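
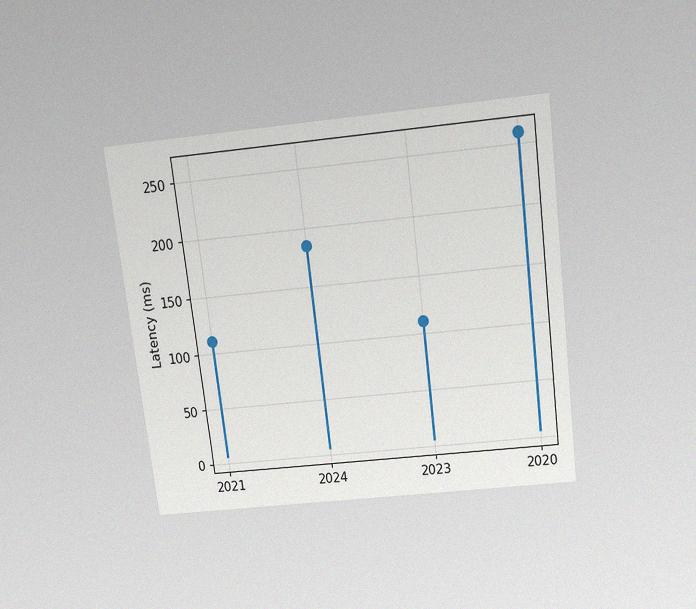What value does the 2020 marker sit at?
The chart is tilted about 7° counter-clockwise and viewed slightly from above, with some photo noise. The 2020 marker sits at 259ms.

259ms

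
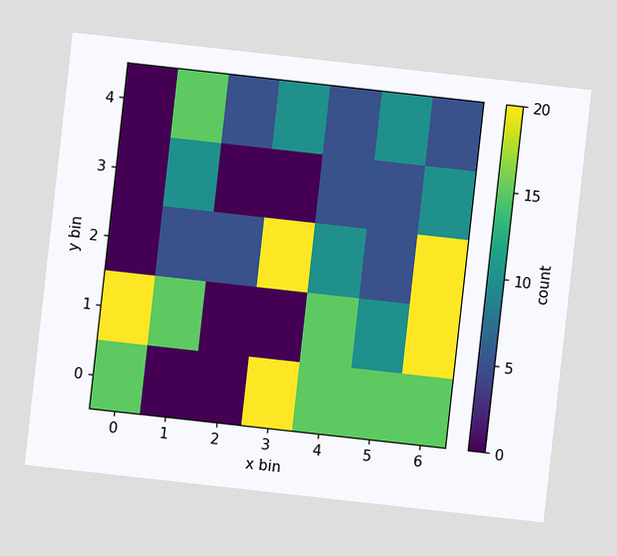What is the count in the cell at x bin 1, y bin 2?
5

The chart is tilted about 6° clockwise. Matching the cell (1, 2) against the colorbar gives 5.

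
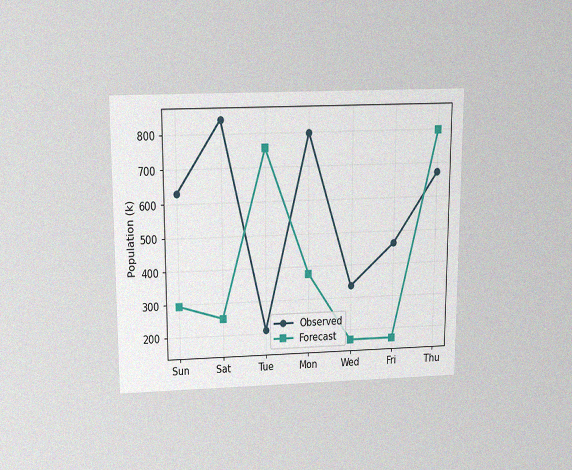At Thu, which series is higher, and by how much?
Forecast, by 126k

The chart is viewed slightly from above, with some photo noise. At Thu, Forecast sits above the other line by 126k.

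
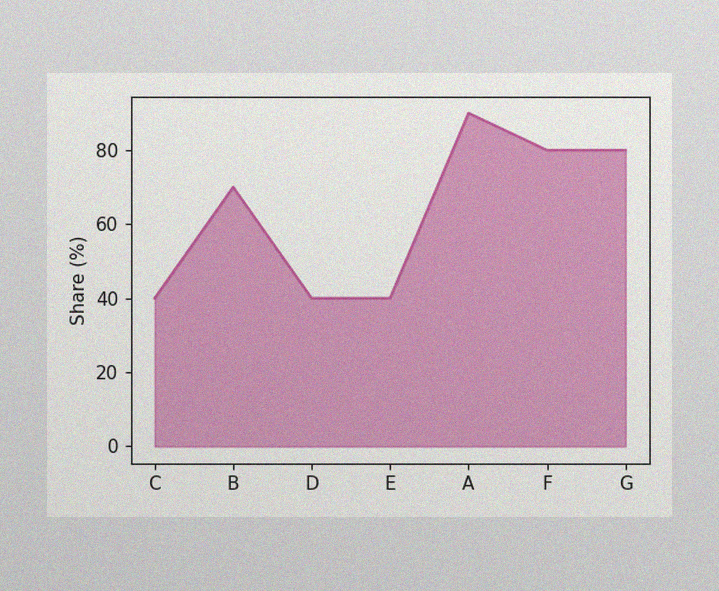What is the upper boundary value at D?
The image has some photo noise and uneven lighting. At D the upper boundary is at 40%.

40%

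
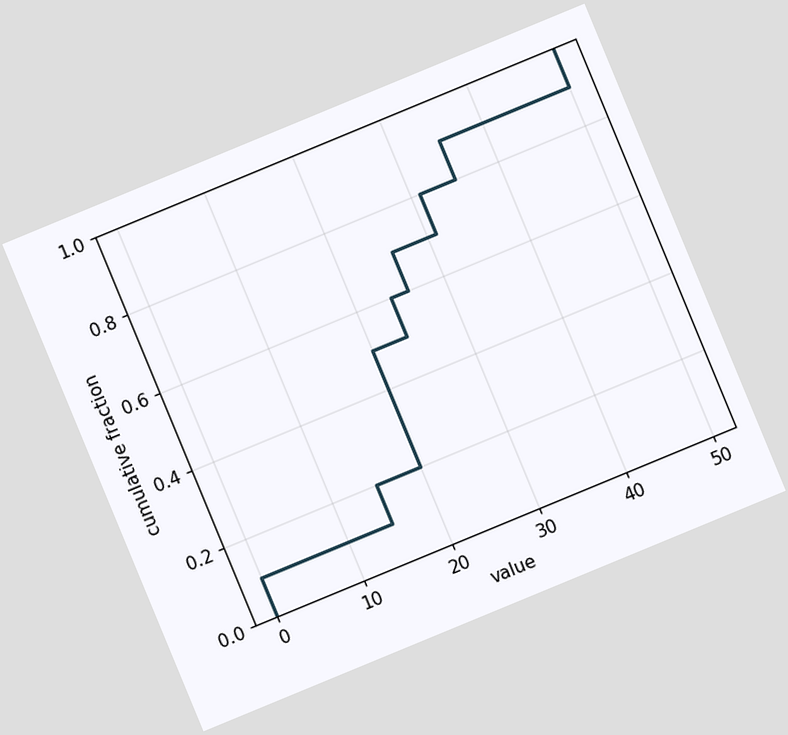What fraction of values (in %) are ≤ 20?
50%

The chart is tilted about 22° counter-clockwise. At x=20 the ECDF step is at 50%.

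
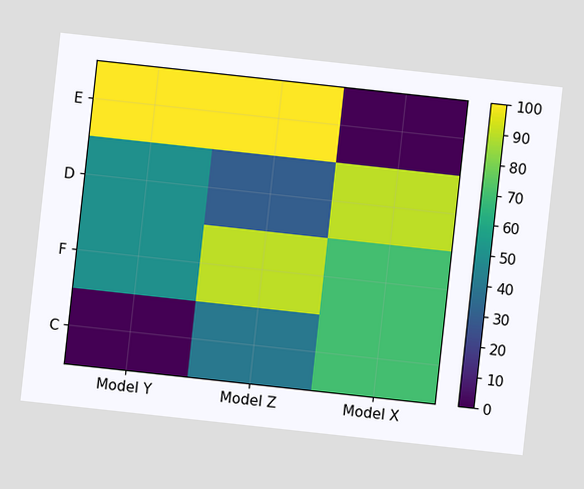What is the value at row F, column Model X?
70

The chart is tilted about 6° clockwise. Matching cell (F, Model X) against the colorbar gives 70.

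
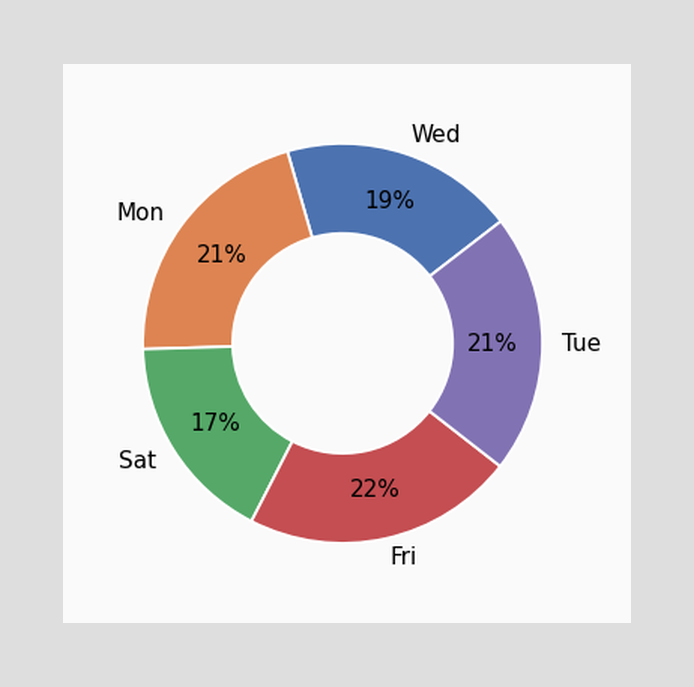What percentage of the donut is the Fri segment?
The Fri segment takes up 22% of the ring.

22%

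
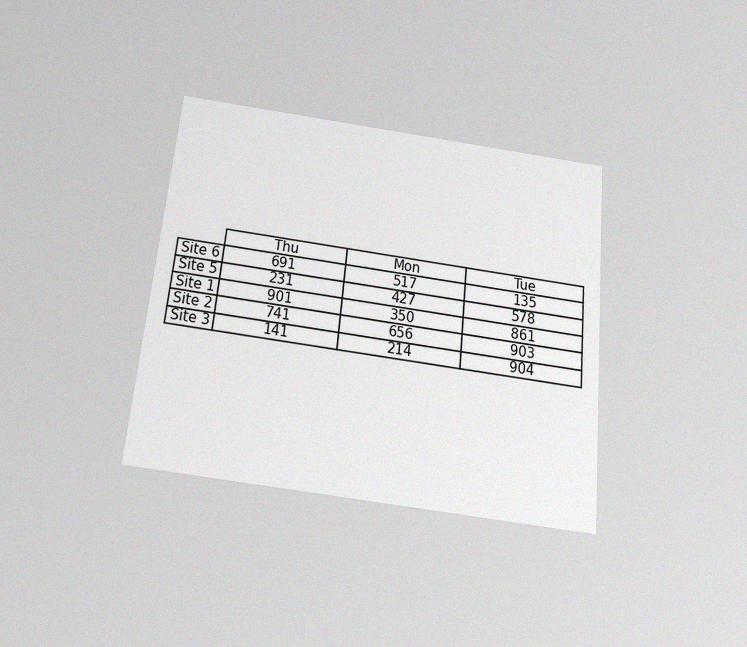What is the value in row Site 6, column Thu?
691

The chart is tilted about 6° clockwise and viewed slightly from below, with some photo noise. The (Site 6, Thu) cell reads 691.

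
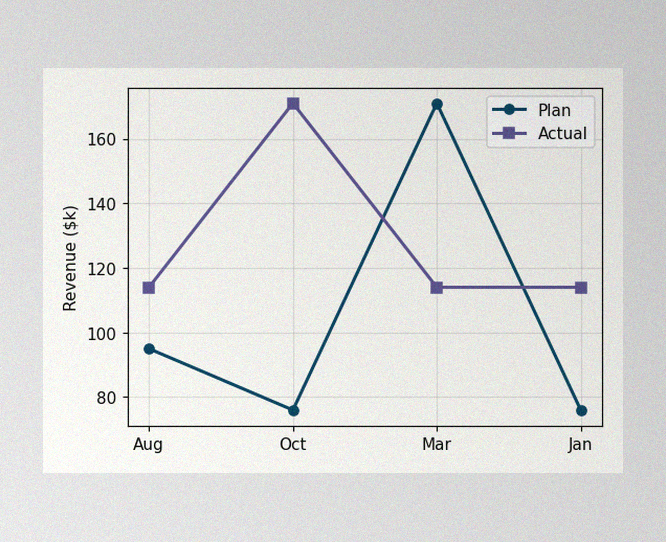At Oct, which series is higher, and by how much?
Actual, by $95k

The image has some photo noise and uneven lighting. At Oct, Actual sits above the other line by $95k.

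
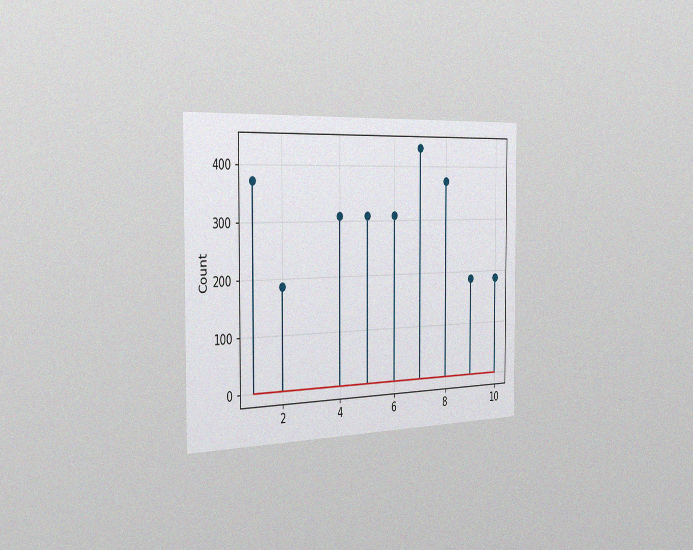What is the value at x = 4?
310

The chart is viewed slightly from the left, with some photo noise. The stem at x=4 reaches 310.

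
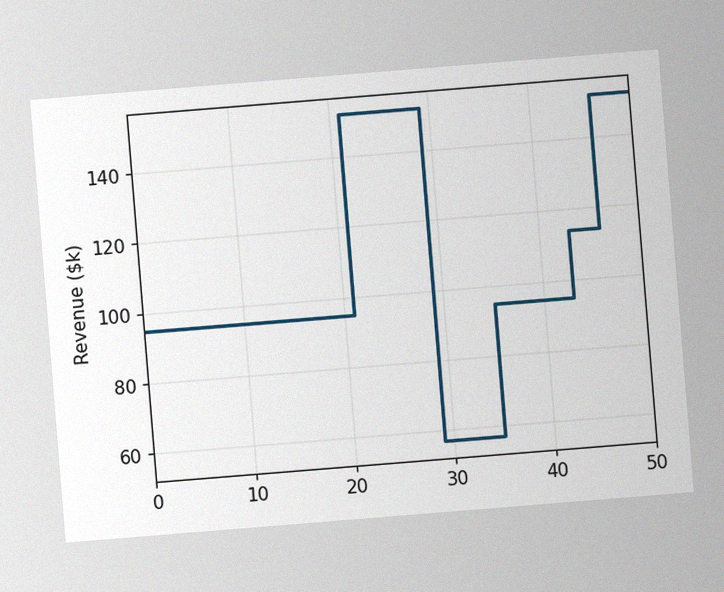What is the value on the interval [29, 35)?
The chart is tilted about 5° counter-clockwise, with some photo noise. On [29, 35) the step sits at $57k.

$57k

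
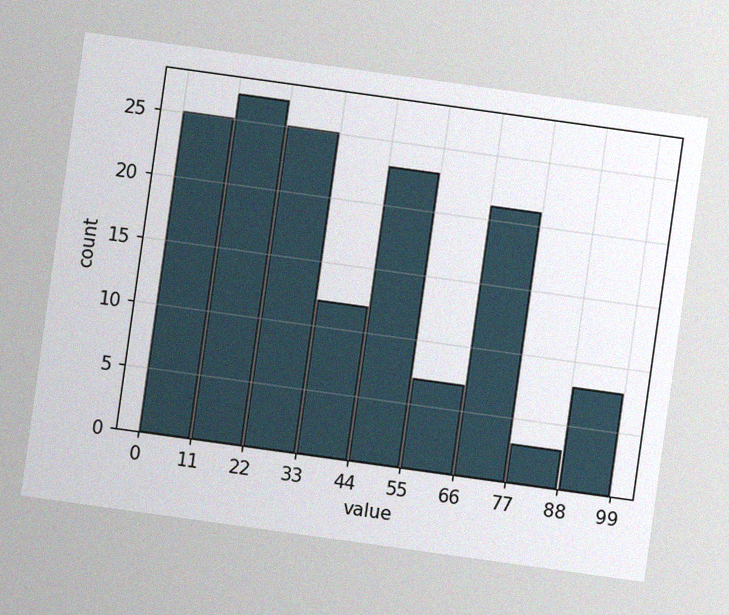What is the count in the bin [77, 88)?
3

The chart is tilted about 8° clockwise, with some photo noise. The [77, 88) bin has height 3.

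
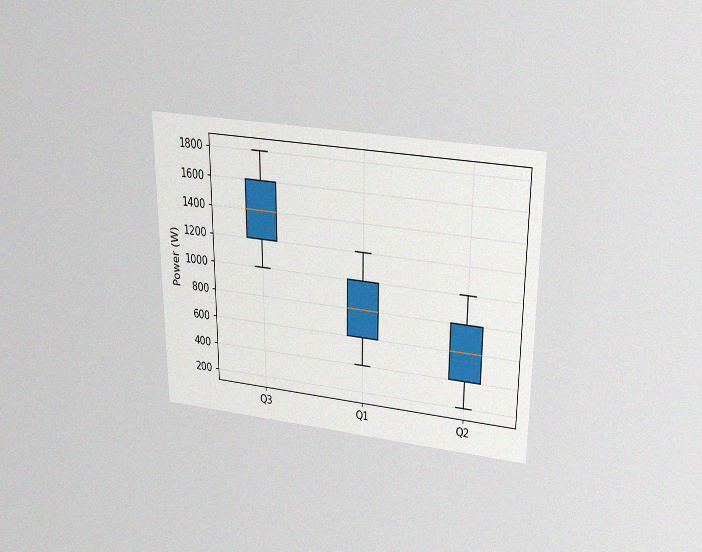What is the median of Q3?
1400W

The chart is viewed slightly from above, with some photo noise. The median line in the Q3 box sits at 1400W.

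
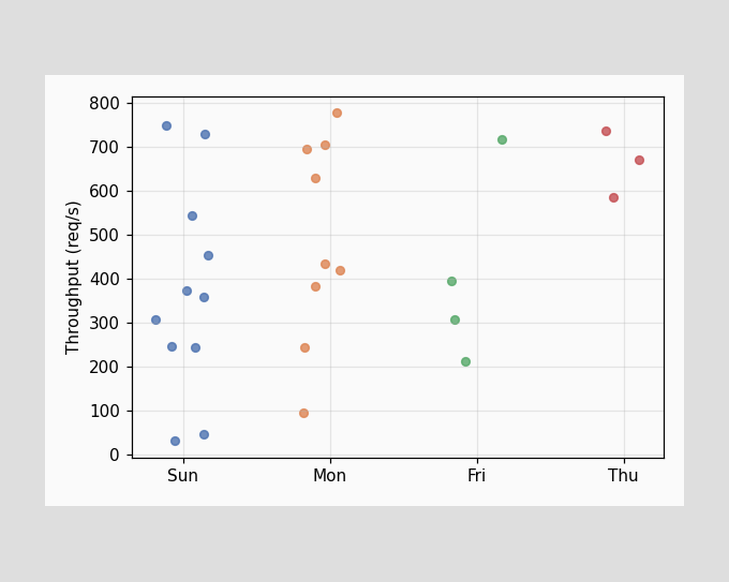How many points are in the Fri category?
4

Counting the markers in the Fri column gives 4.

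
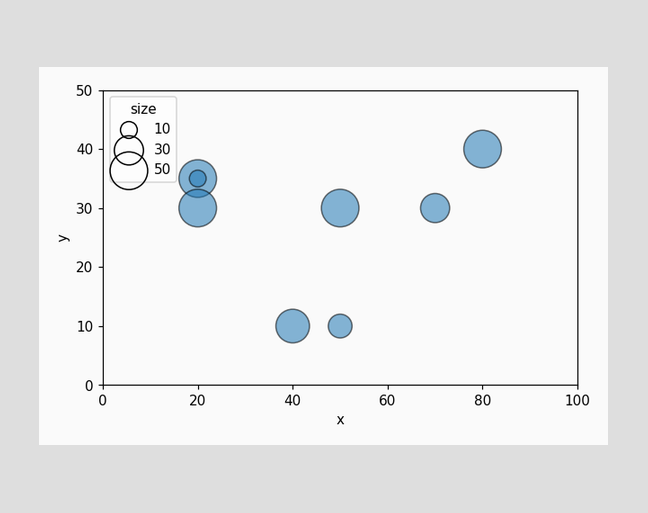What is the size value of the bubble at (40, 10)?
Matching the bubble at (40, 10) against the size legend gives 40.

40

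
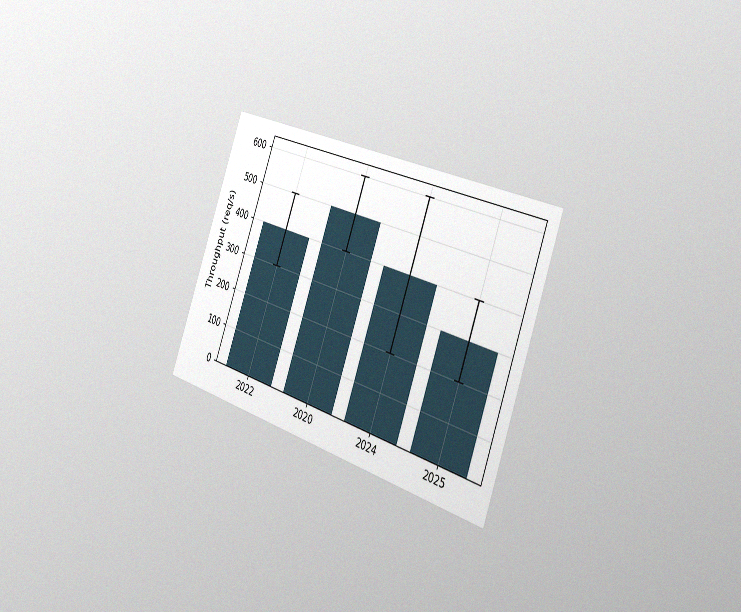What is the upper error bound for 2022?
500req/s

The chart is tilted about 20° clockwise and viewed slightly from the right, with some photo noise. The 2022 bar's upper whisker reaches 500req/s.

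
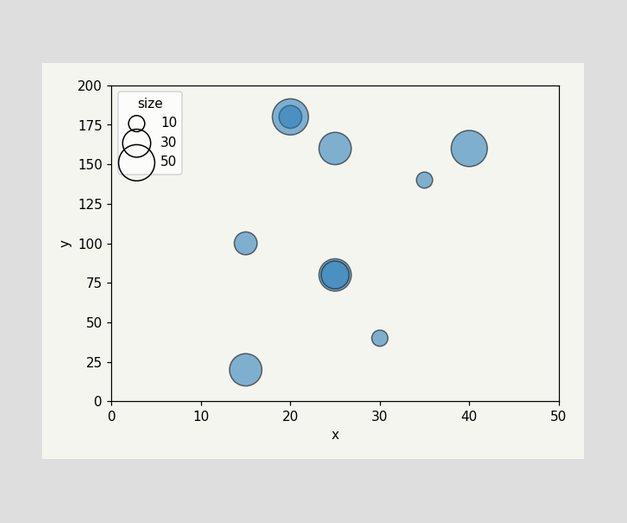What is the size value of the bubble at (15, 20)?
40

Matching the bubble at (15, 20) against the size legend gives 40.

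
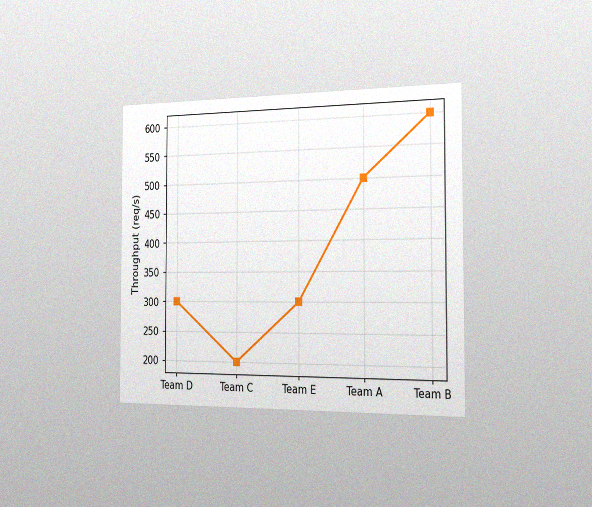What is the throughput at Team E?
300req/s

The chart is viewed slightly from the right, with some photo noise. At Team E, the line is at 300req/s.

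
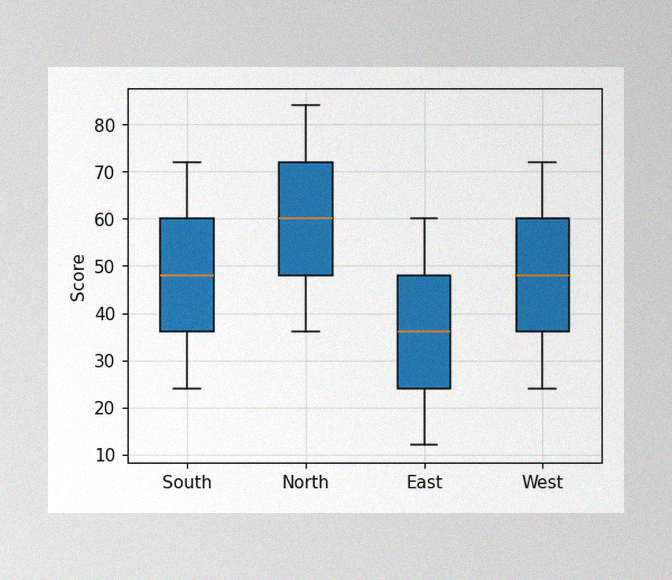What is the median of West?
The image has some photo noise and uneven lighting. The median line in the West box sits at 48.

48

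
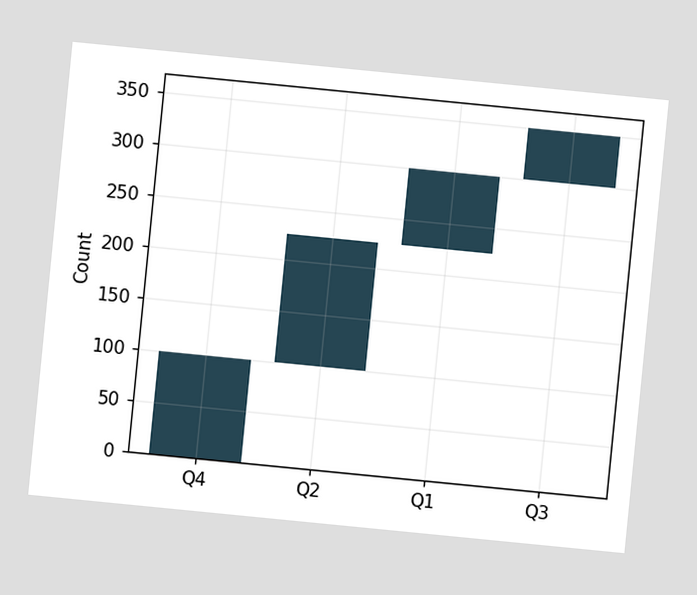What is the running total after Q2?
The chart is tilted about 6° clockwise. After Q2 the running total reaches 225.

225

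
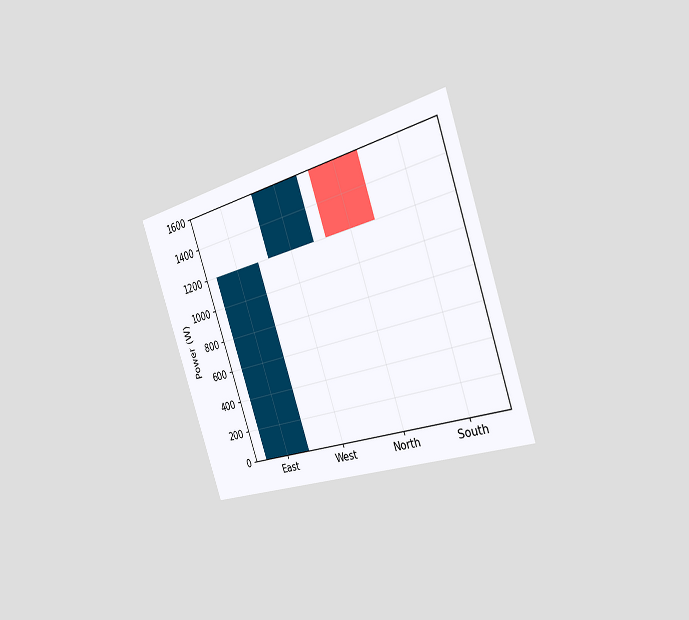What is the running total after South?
The chart is tilted about 19° counter-clockwise and viewed slightly from the right. After South the running total reaches 1200W.

1200W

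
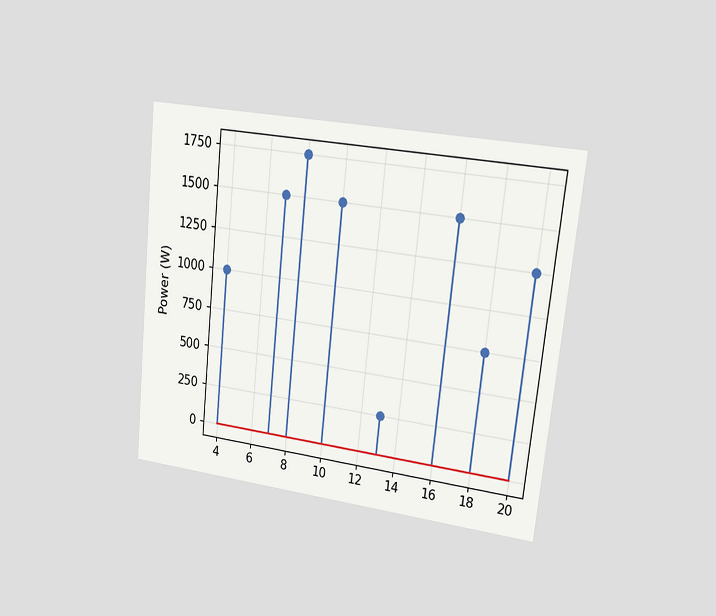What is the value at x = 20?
The chart is tilted about 6° clockwise and viewed at a slight angle. The stem at x=20 reaches 1250W.

1250W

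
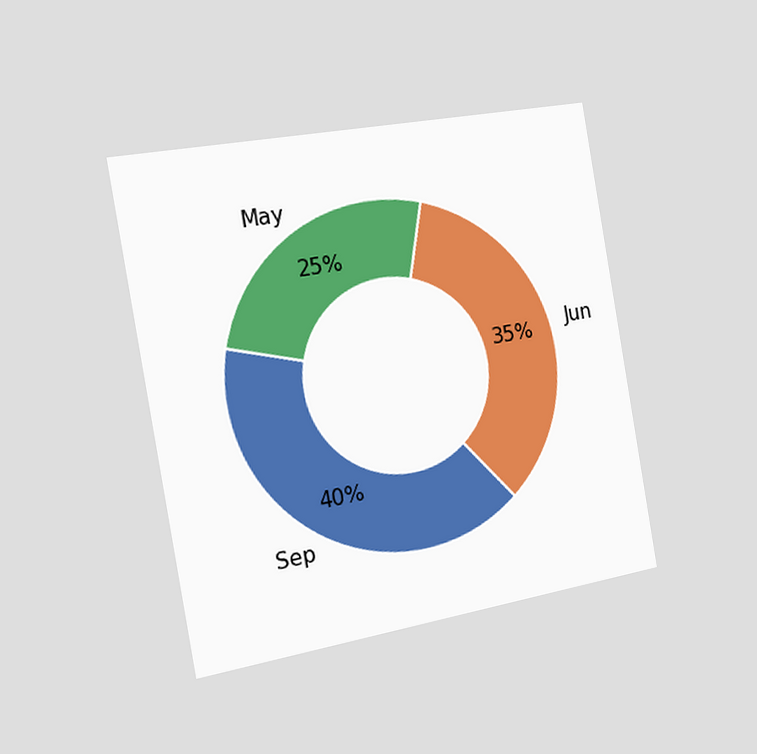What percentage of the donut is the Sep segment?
The chart is tilted about 10° counter-clockwise and viewed slightly from the left. The Sep segment takes up 40% of the ring.

40%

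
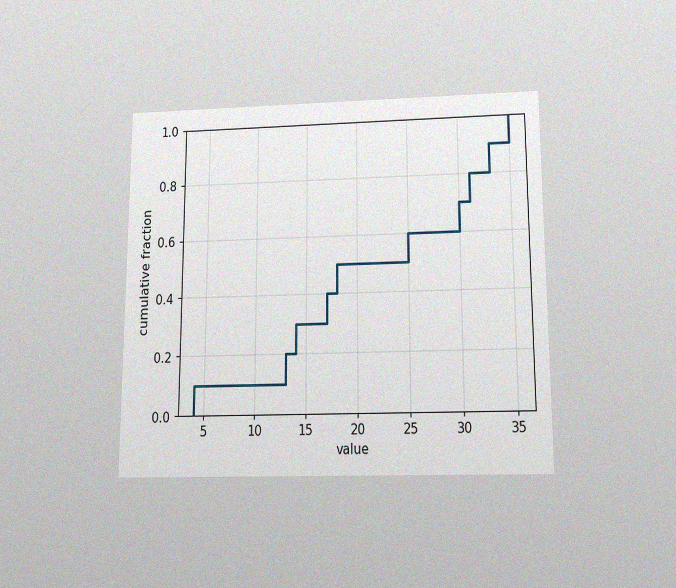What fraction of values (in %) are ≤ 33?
90%

The chart is viewed slightly from below, with some photo noise. At x=33 the ECDF step is at 90%.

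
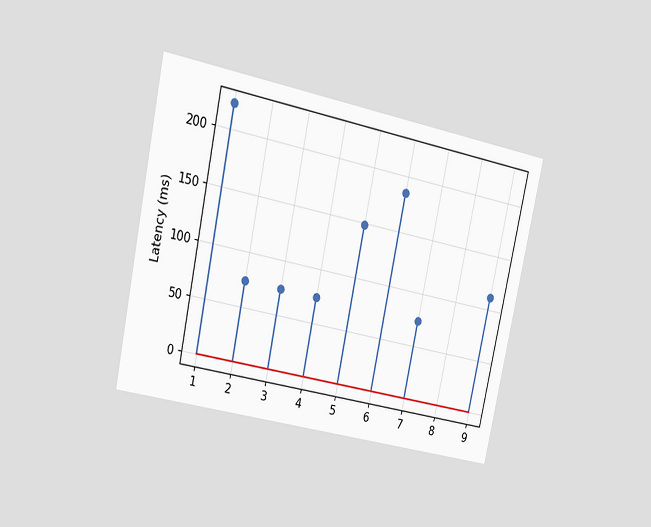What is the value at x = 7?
74ms

The chart is tilted about 12° clockwise and viewed at a slight angle. The stem at x=7 reaches 74ms.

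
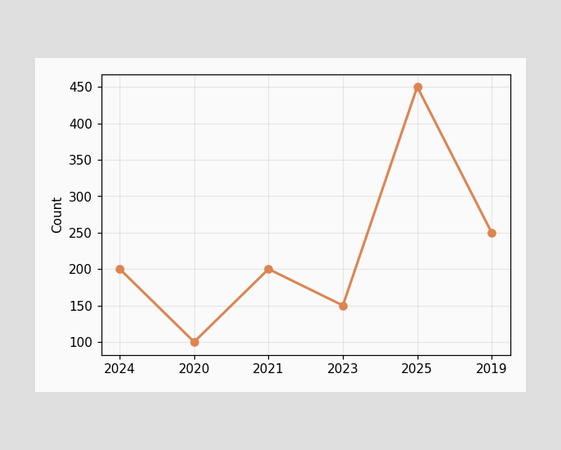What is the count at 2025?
450

At 2025, the line is at 450.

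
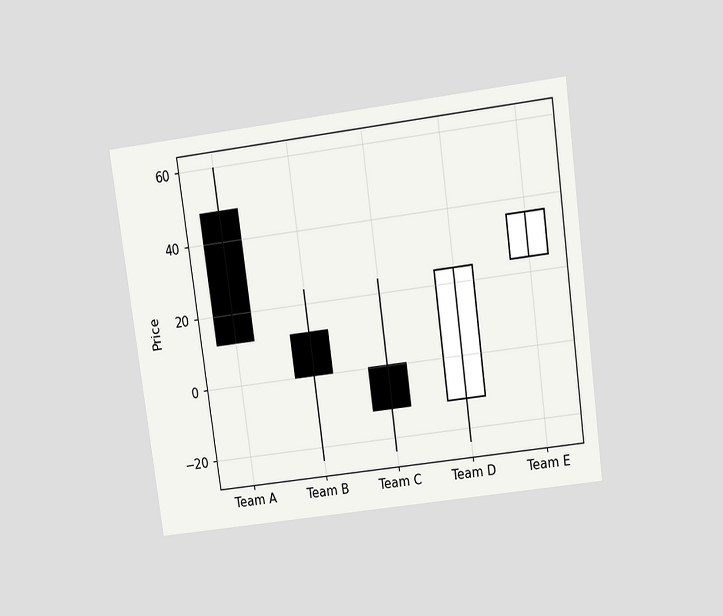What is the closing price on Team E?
36

The chart is tilted about 8° counter-clockwise and viewed slightly from above. The Team E candle closes at 36.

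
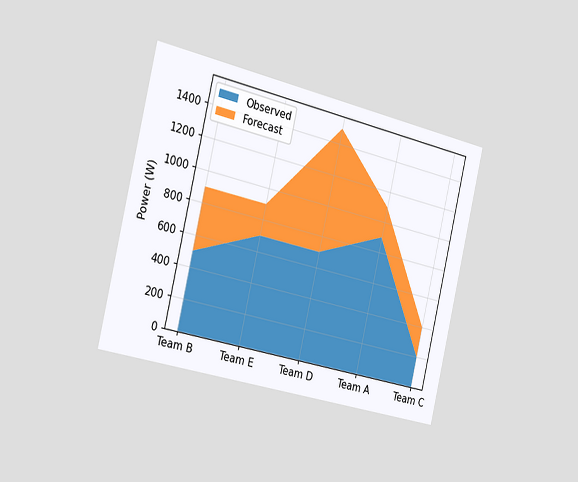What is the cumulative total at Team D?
The chart is tilted about 13° clockwise and viewed slightly from the left. The stacked total at Team D reaches 1500W.

1500W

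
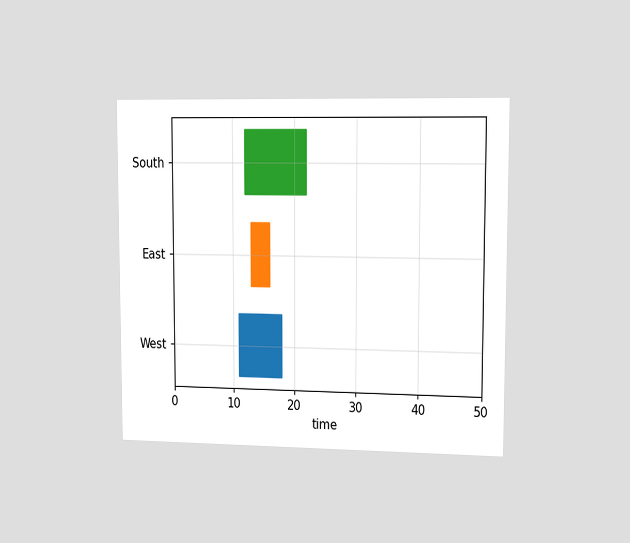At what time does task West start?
11

The chart is viewed slightly from the right. The West bar begins at t=11.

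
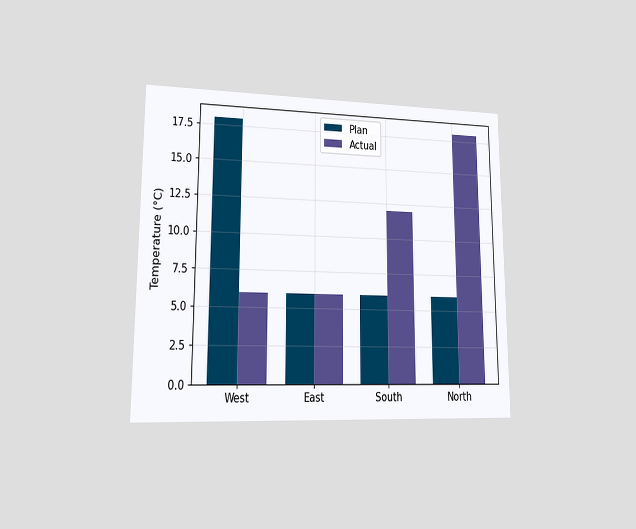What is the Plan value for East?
6°C

The chart is viewed at a slight angle. The Plan bar at East reaches 6°C on the y-axis.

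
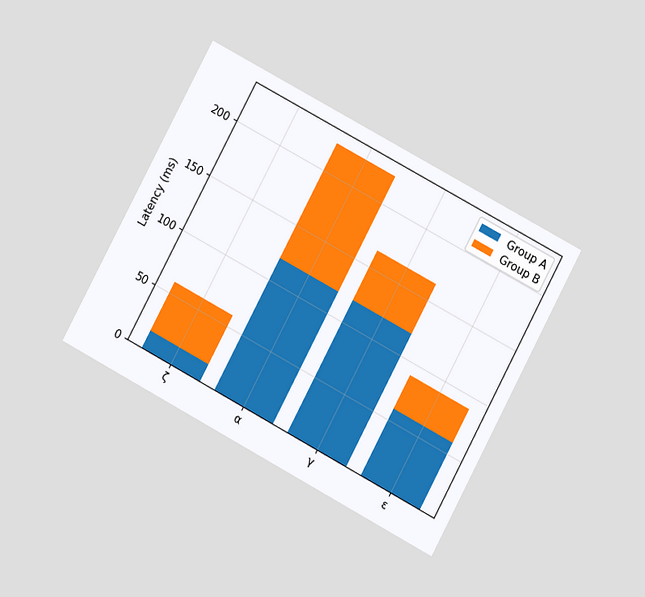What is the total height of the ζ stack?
60ms

The chart is tilted about 28° clockwise and viewed at a slight angle. The ζ stack's top reaches 60ms on the y-axis.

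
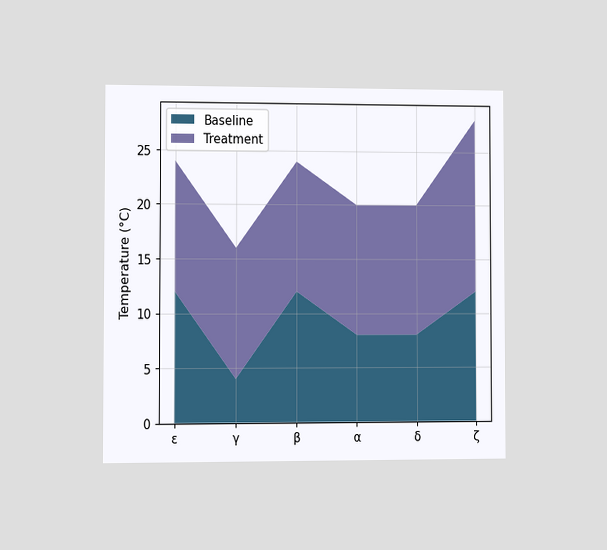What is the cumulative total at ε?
24°C

The chart is viewed at a slight angle. The stacked total at ε reaches 24°C.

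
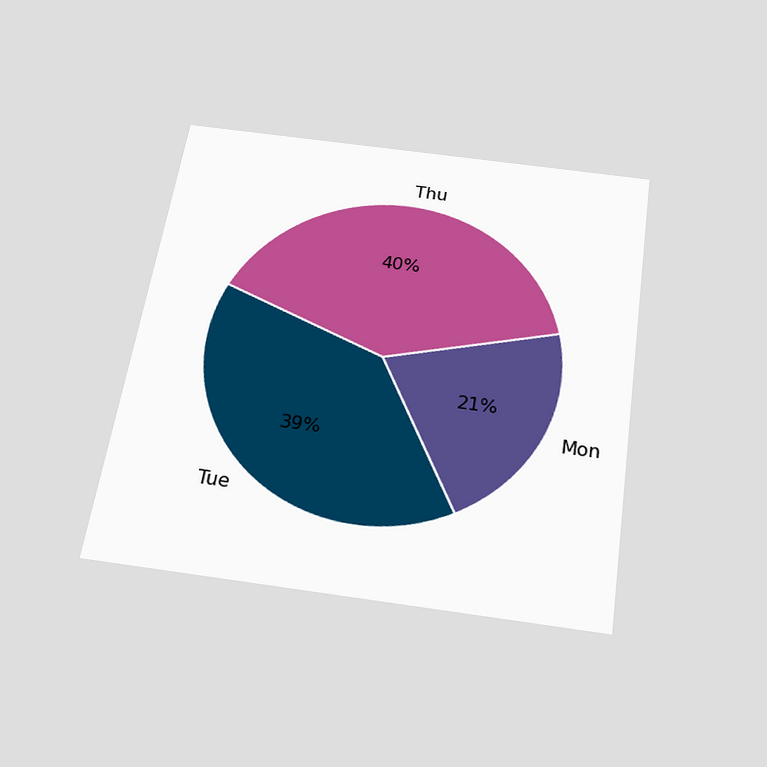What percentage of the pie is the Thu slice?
40%

The chart is tilted about 9° clockwise and viewed slightly from below. The Thu slice takes up 40% of the pie.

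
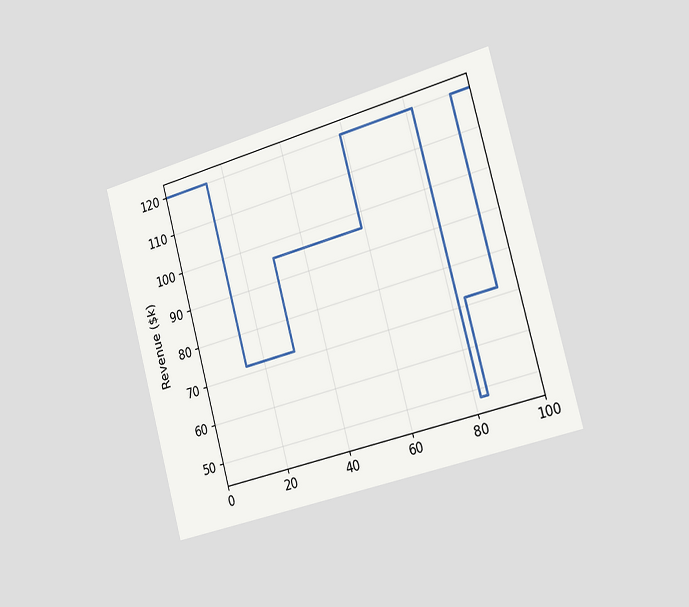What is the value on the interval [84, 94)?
$72k

The chart is tilted about 15° counter-clockwise and viewed slightly from the right. On [84, 94) the step sits at $72k.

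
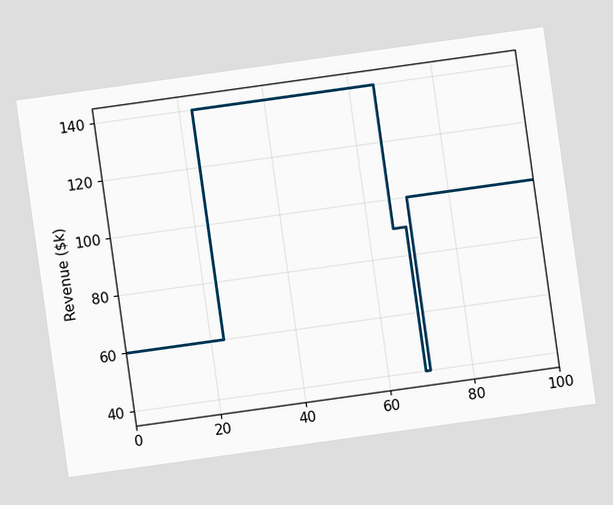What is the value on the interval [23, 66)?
$140k

The chart is tilted about 8° counter-clockwise. On [23, 66) the step sits at $140k.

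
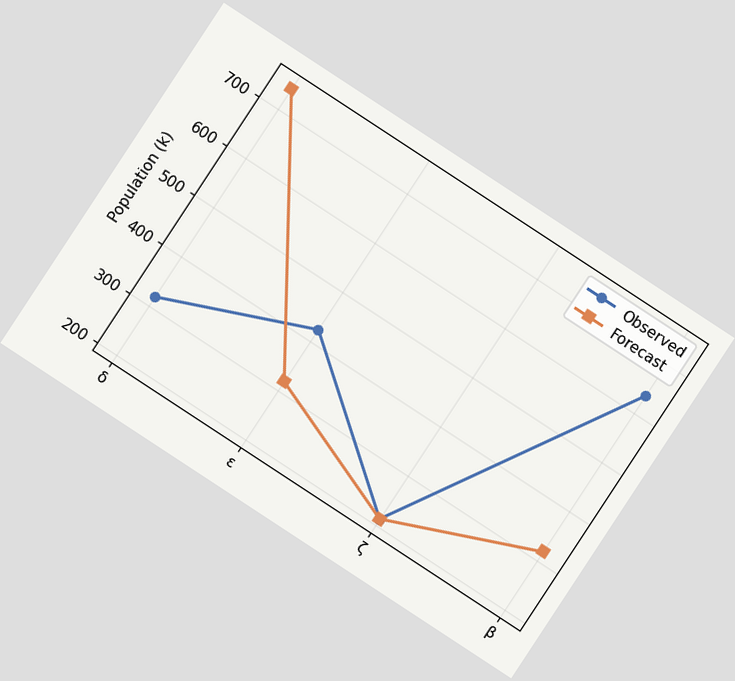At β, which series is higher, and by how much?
Observed, by 318k

The chart is tilted about 33° clockwise. At β, Observed sits above the other line by 318k.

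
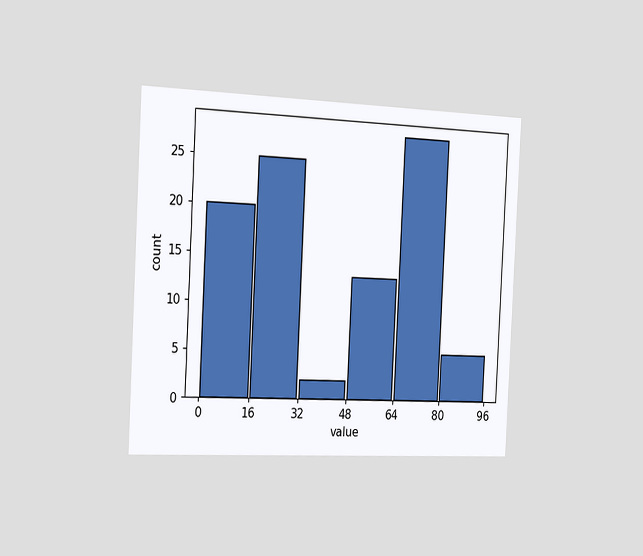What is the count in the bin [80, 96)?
5

The chart is tilted about 3° clockwise and viewed slightly from the left. The [80, 96) bin has height 5.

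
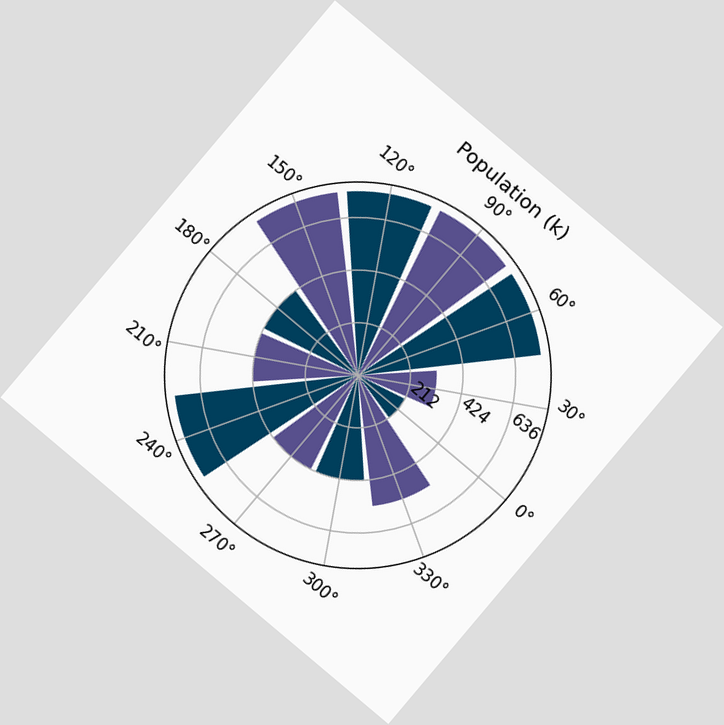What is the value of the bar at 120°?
The chart is tilted about 40° clockwise. The bar at 120° reaches 742k on the radial axis.

742k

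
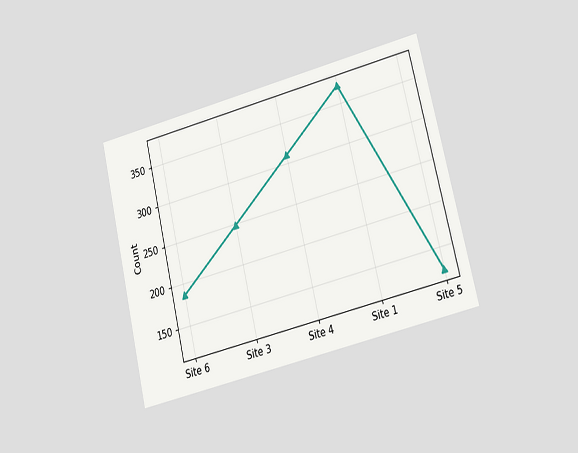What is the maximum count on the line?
The chart is tilted about 14° counter-clockwise and viewed at a slight angle. The highest point is at Site 1, and reading across to the y-axis gives 372.

372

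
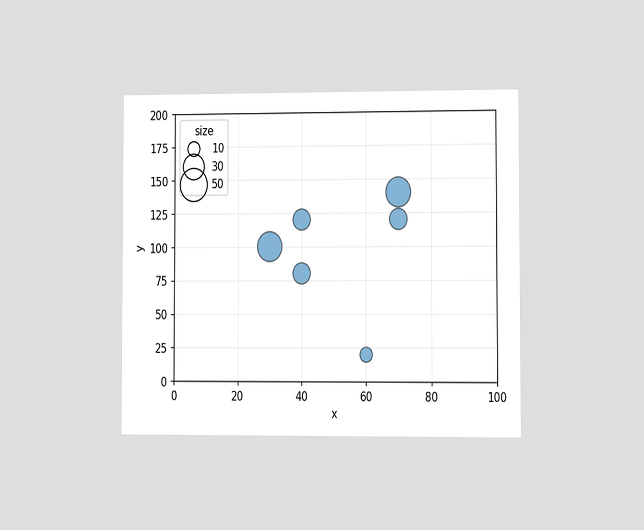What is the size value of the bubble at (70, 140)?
The chart is viewed slightly from the right. Matching the bubble at (70, 140) against the size legend gives 40.

40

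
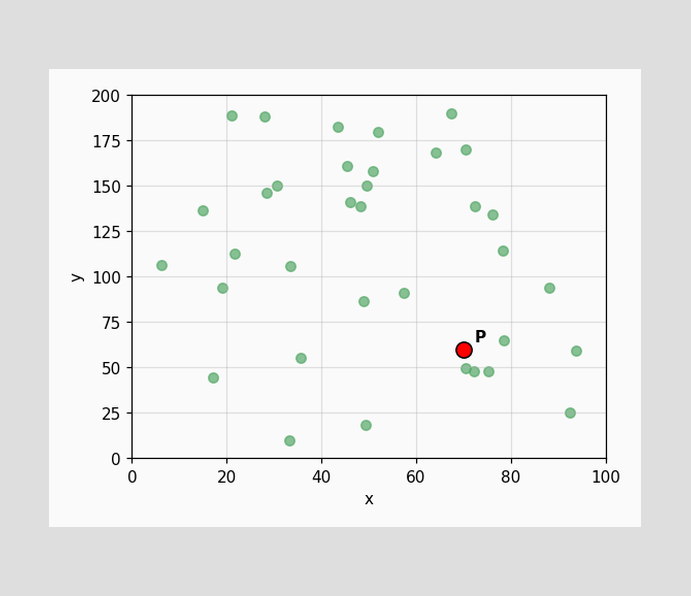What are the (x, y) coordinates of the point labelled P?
Following the gridlines from P to each axis, P sits at (70, 60).

(70, 60)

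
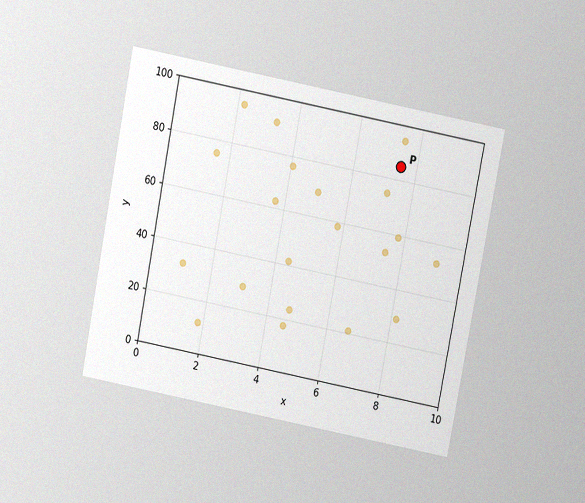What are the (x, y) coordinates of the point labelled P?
(7.5, 85)

The chart is tilted about 11° clockwise and viewed slightly from above, with some photo noise. Following the gridlines from P to each axis, P sits at (7.5, 85).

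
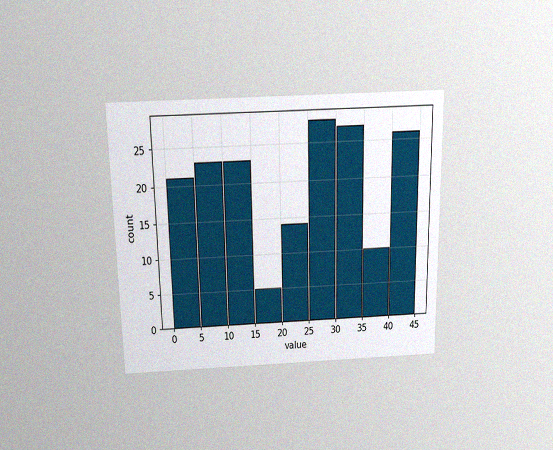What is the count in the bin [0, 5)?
The chart is viewed slightly from above, with some photo noise. The [0, 5) bin has height 21.

21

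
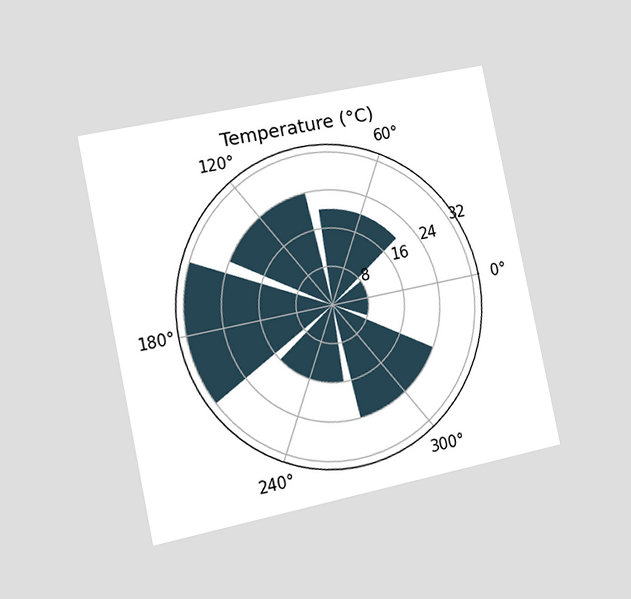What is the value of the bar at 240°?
The chart is tilted about 12° counter-clockwise and viewed slightly from the left. The bar at 240° reaches 16°C on the radial axis.

16°C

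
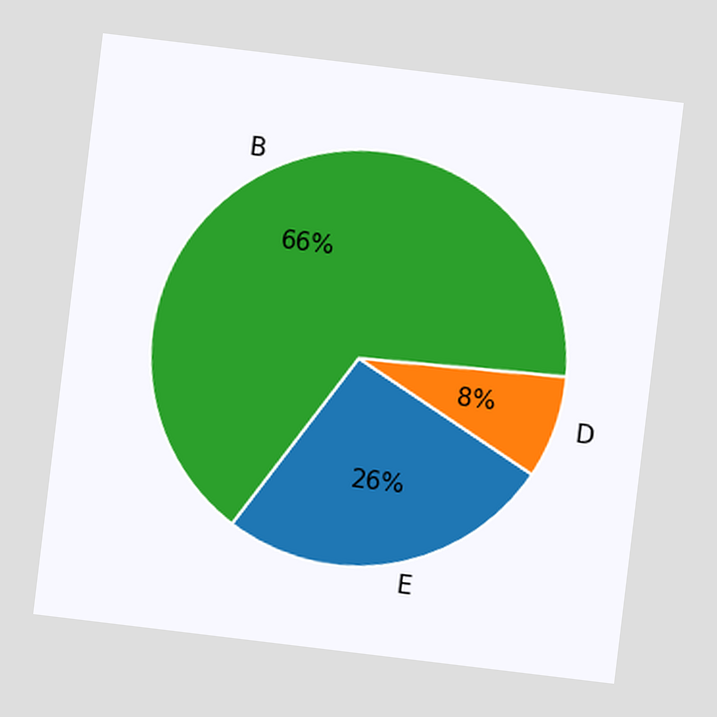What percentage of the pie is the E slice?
The chart is tilted about 7° clockwise. The E slice takes up 26% of the pie.

26%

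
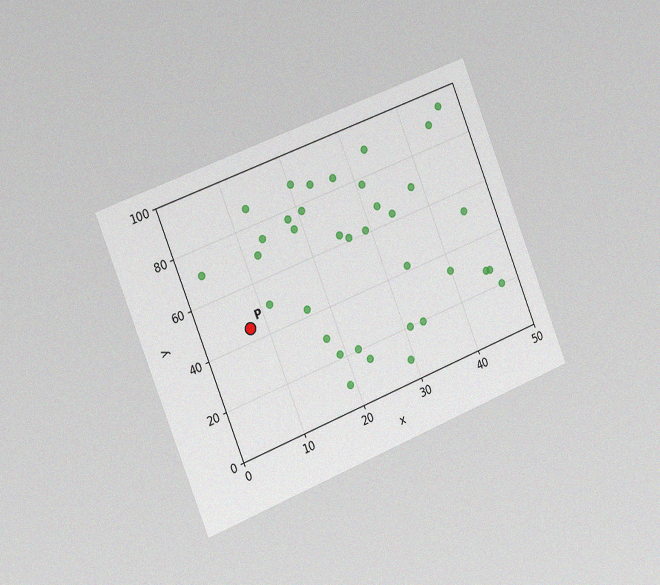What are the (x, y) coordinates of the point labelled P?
(7.5, 45)

The chart is tilted about 22° counter-clockwise and viewed slightly from the left, with some photo noise. Following the gridlines from P to each axis, P sits at (7.5, 45).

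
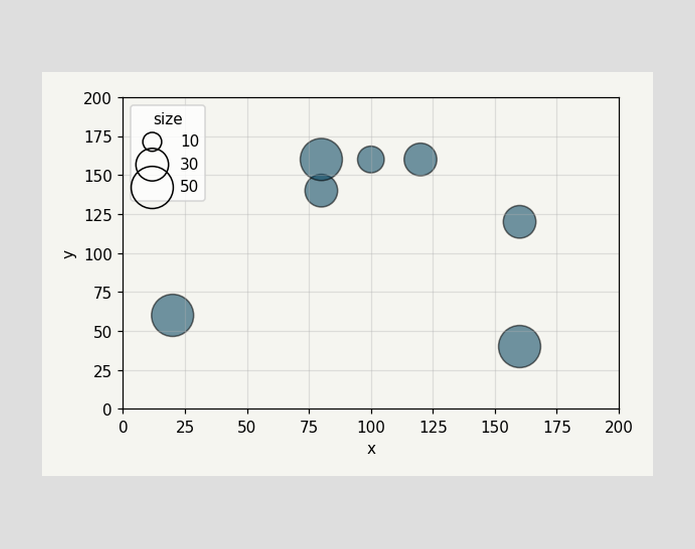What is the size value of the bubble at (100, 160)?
Matching the bubble at (100, 160) against the size legend gives 20.

20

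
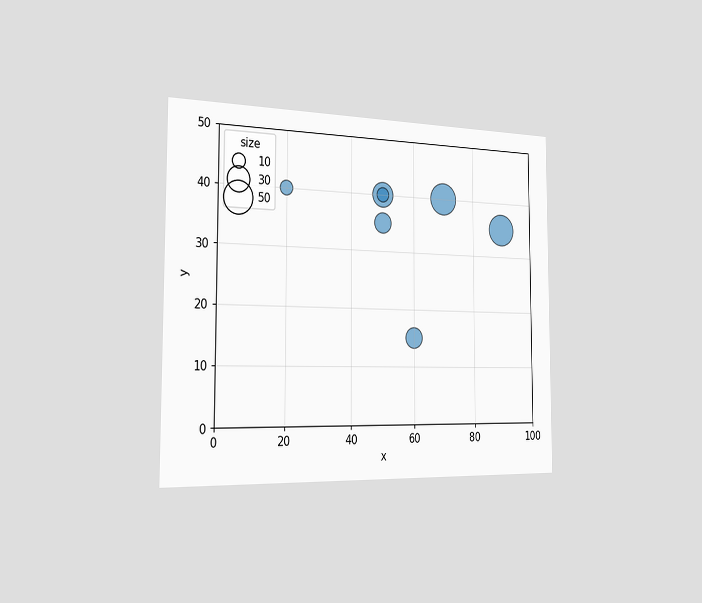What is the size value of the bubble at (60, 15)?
20

The chart is viewed slightly from the left. Matching the bubble at (60, 15) against the size legend gives 20.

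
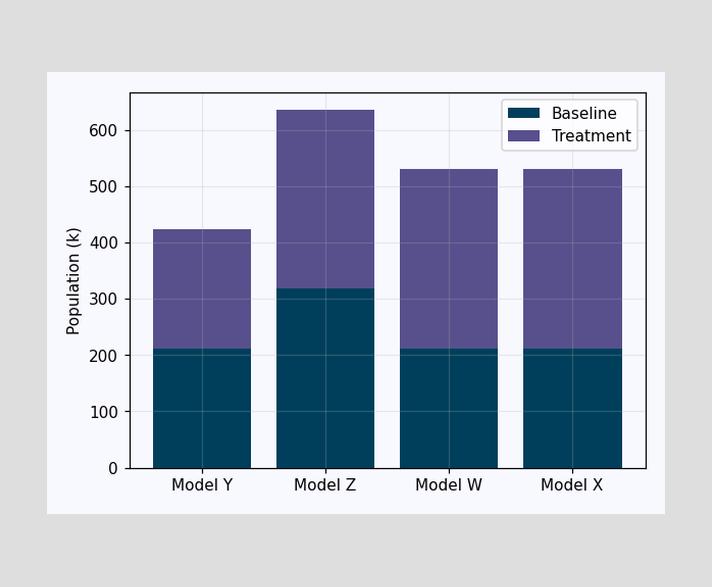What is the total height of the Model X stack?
The Model X stack's top reaches 530k on the y-axis.

530k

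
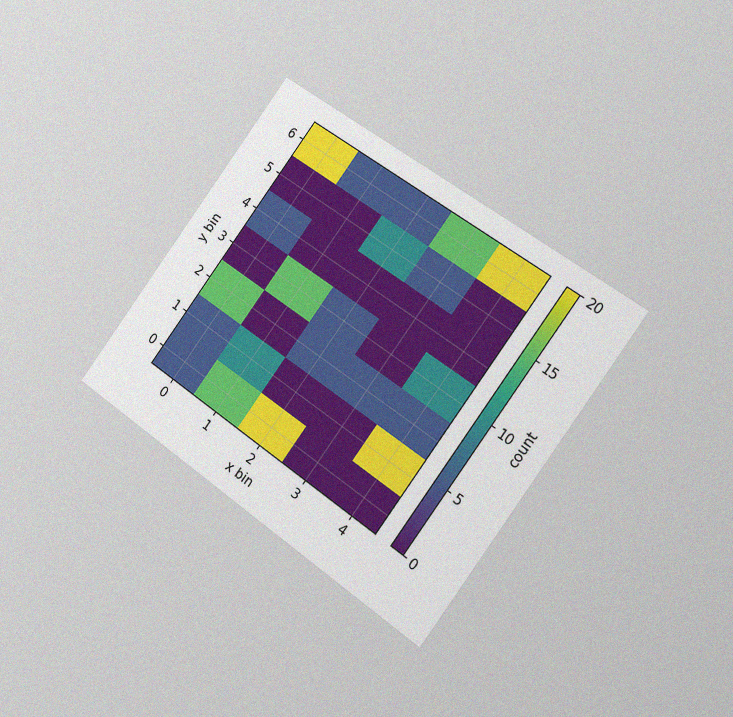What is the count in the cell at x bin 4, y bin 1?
The chart is tilted about 36° clockwise and viewed slightly from the right, with some photo noise. Matching the cell (4, 1) against the colorbar gives 20.

20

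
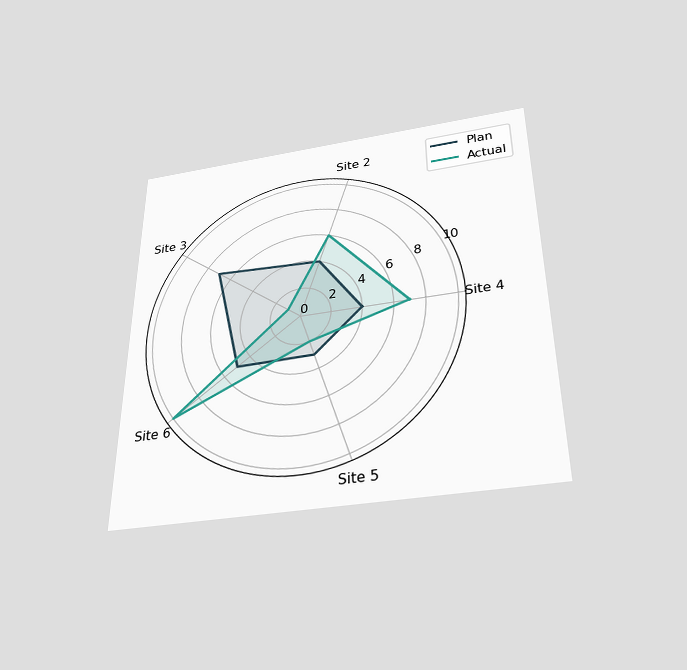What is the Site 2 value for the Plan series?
The chart is viewed slightly from below. On the Site 2 axis, Plan reaches 4.

4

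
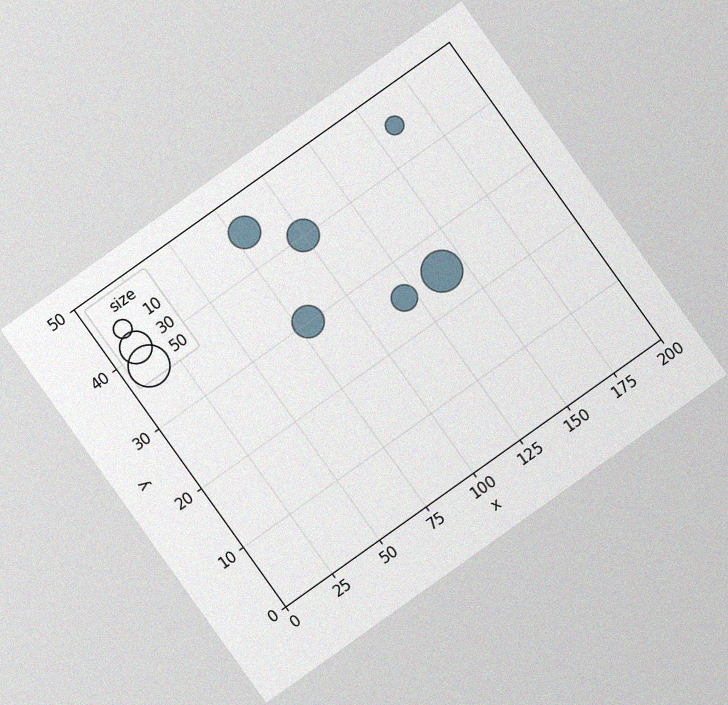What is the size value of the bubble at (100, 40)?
The chart is tilted about 35° counter-clockwise, with some photo noise. Matching the bubble at (100, 40) against the size legend gives 30.

30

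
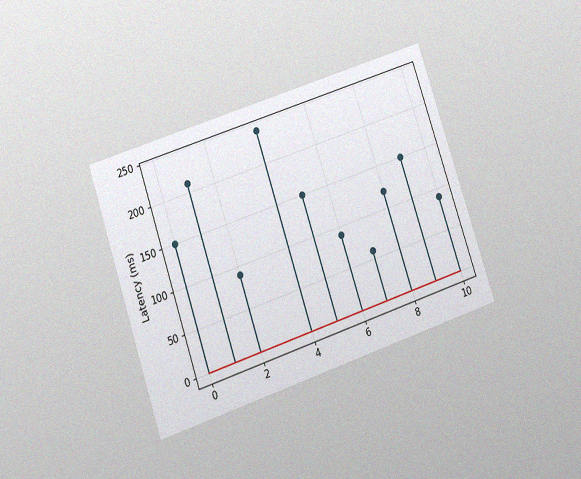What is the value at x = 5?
The chart is tilted about 19° counter-clockwise and viewed at a slight angle, with some photo noise. The stem at x=5 reaches 150ms.

150ms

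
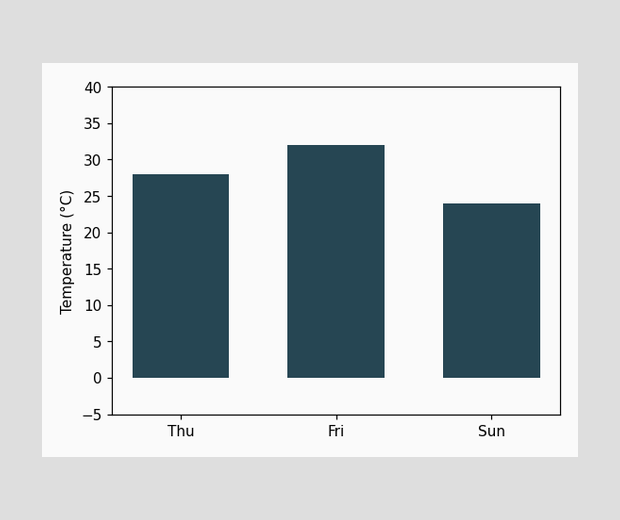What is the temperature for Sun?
Reading along the chart's y-axis, the Sun bar reaches 24°C.

24°C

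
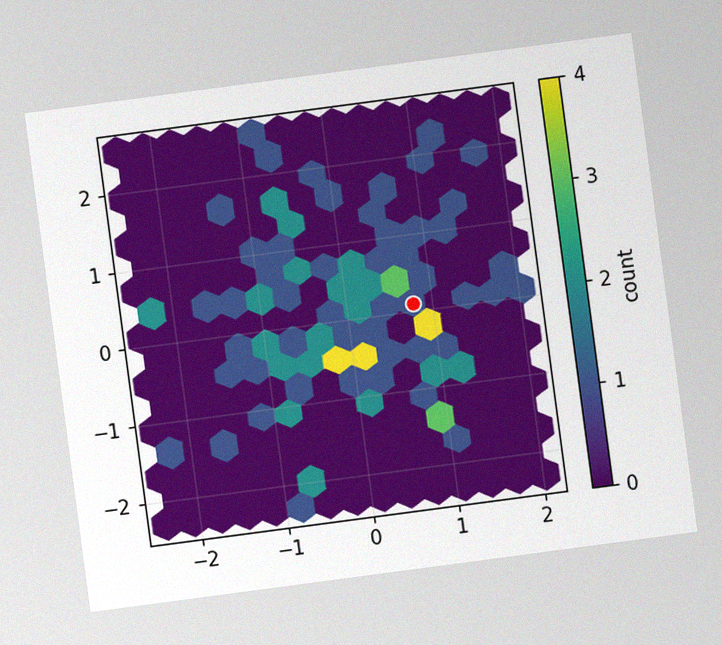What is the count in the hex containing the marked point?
1

The chart is tilted about 8° counter-clockwise, with some photo noise. The marked hex reads 1 on the colorbar.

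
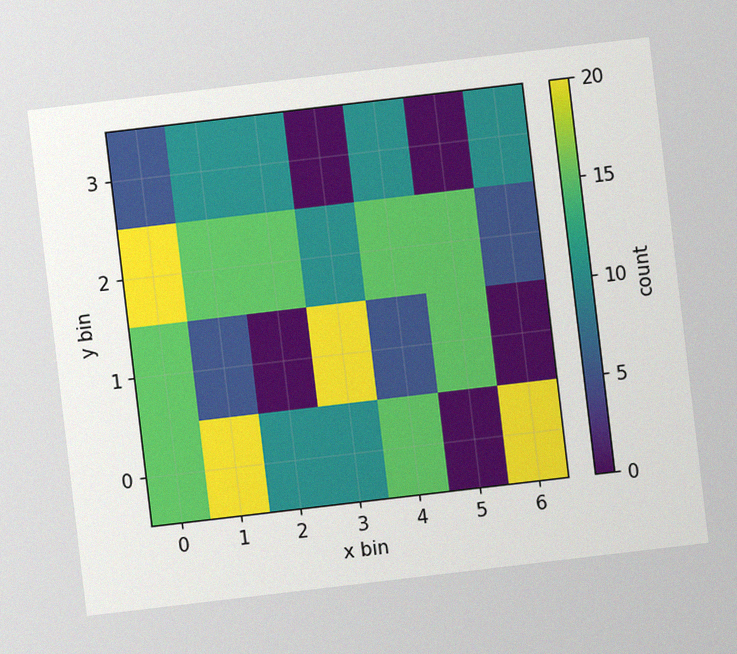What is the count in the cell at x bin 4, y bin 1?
5

The chart is tilted about 7° counter-clockwise, with some photo noise. Matching the cell (4, 1) against the colorbar gives 5.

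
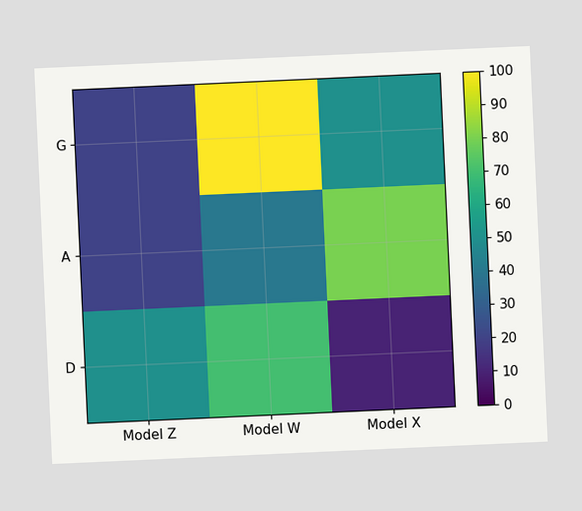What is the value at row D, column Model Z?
50

The chart is tilted about 3° counter-clockwise. Matching cell (D, Model Z) against the colorbar gives 50.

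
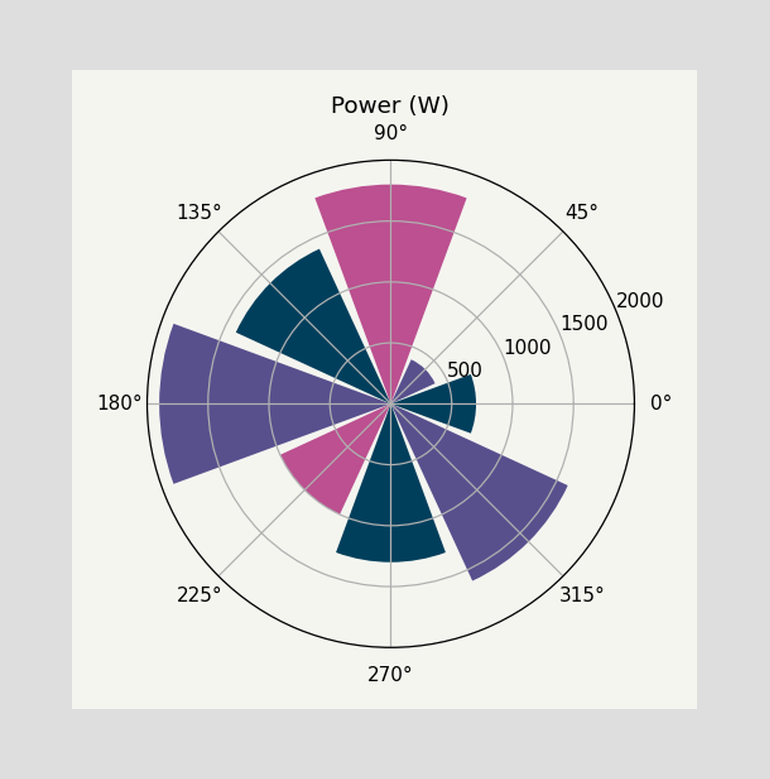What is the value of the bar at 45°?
400W

The bar at 45° reaches 400W on the radial axis.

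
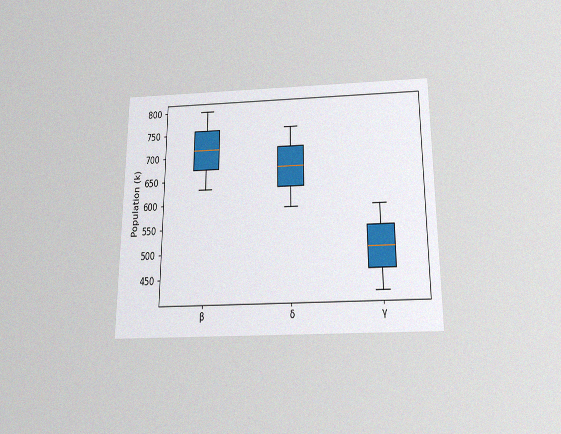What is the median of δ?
The chart is viewed slightly from below, with some photo noise. The median line in the δ box sits at 672k.

672k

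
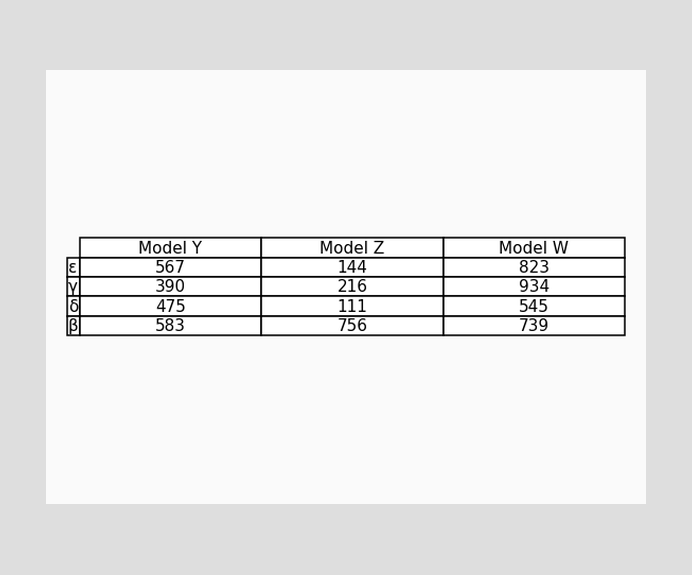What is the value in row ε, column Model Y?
The (ε, Model Y) cell reads 567.

567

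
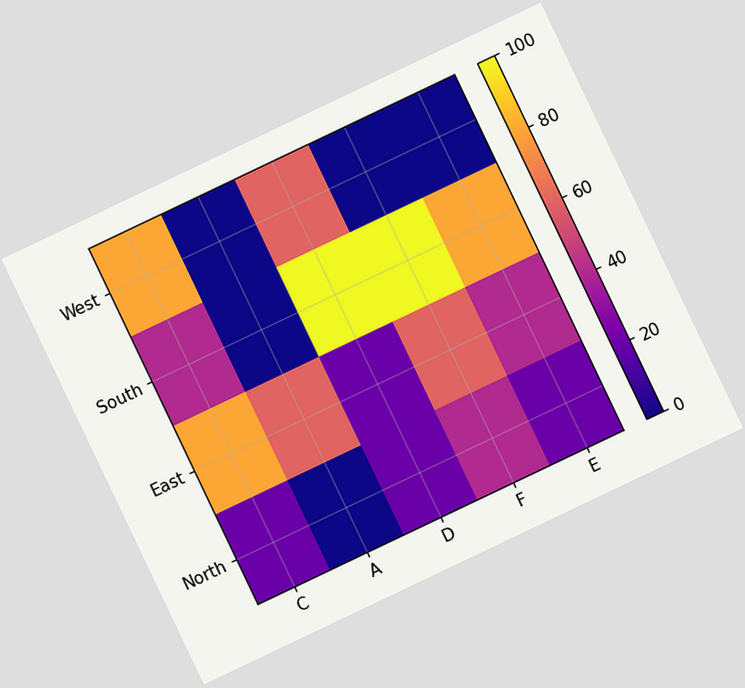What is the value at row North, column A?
The chart is tilted about 25° counter-clockwise. Matching cell (North, A) against the colorbar gives 0.

0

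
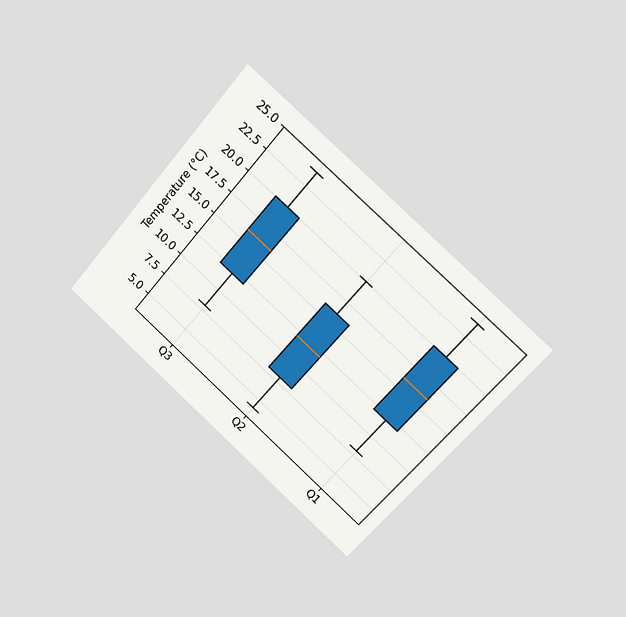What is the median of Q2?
12°C

The chart is tilted about 41° clockwise and viewed slightly from the right. The median line in the Q2 box sits at 12°C.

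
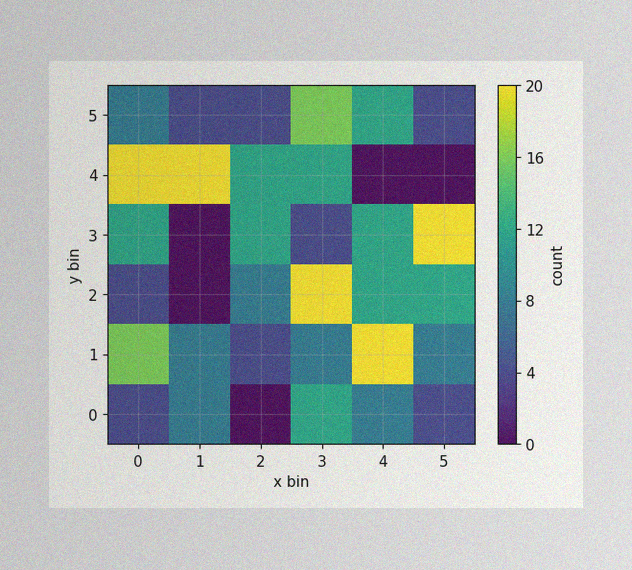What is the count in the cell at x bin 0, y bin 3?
12

The image has some photo noise and uneven lighting. Matching the cell (0, 3) against the colorbar gives 12.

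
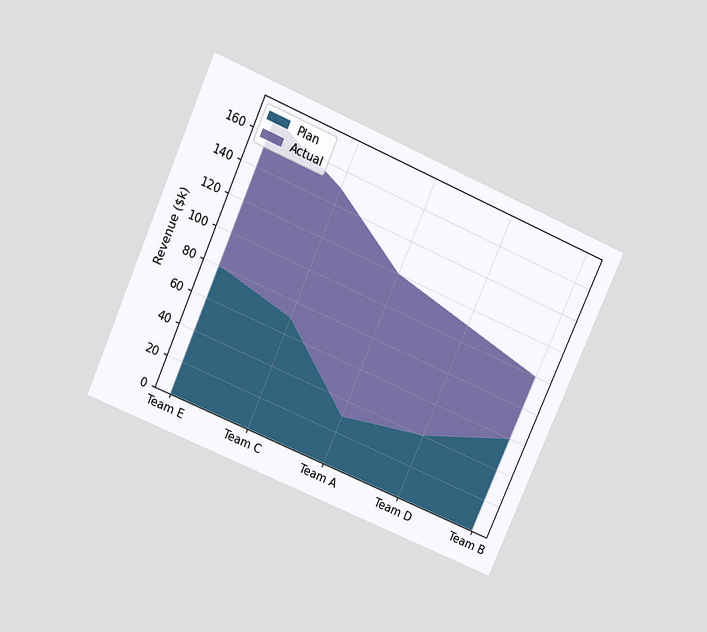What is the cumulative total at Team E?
The chart is tilted about 24° clockwise and viewed slightly from above. The stacked total at Team E reaches $170k.

$170k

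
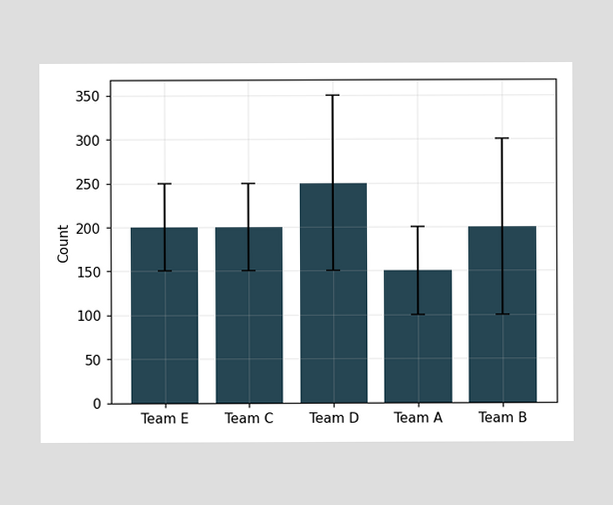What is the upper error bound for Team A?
The Team A bar's upper whisker reaches 200.

200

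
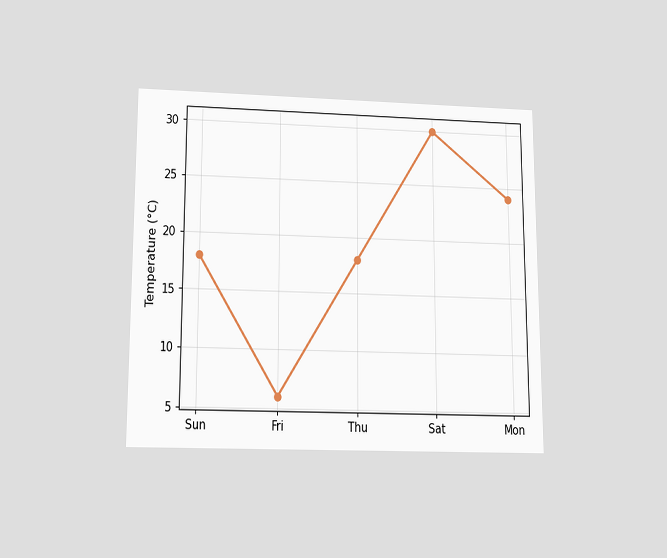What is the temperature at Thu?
The chart is viewed slightly from below. At Thu, the line is at 18°C.

18°C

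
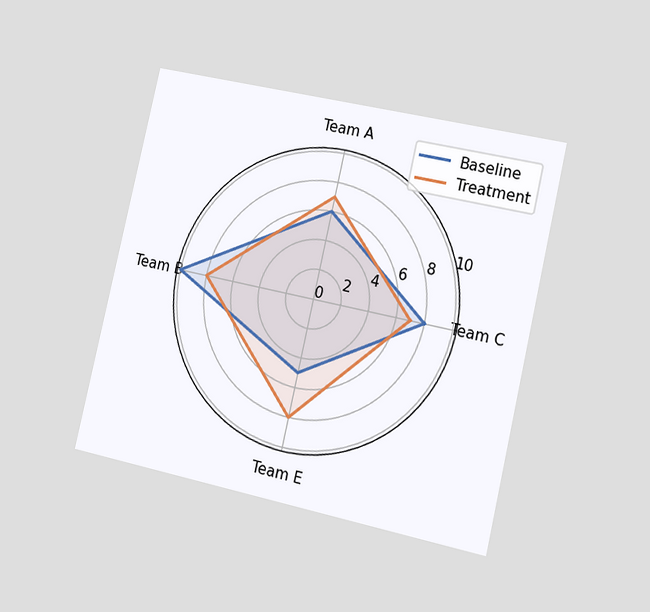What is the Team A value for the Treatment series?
The chart is tilted about 13° clockwise and viewed slightly from the right. On the Team A axis, Treatment reaches 7.

7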